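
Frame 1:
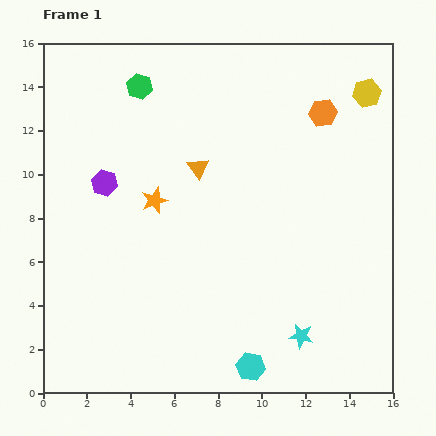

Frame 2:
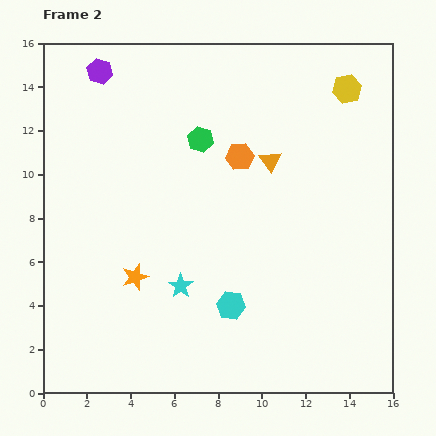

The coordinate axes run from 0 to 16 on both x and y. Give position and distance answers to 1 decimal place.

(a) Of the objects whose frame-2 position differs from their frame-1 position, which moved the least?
the yellow hexagon

(moved 0.9)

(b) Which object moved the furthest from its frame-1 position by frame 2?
the cyan star

(moved 6.0; next 5.1)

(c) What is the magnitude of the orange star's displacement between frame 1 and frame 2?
3.6

The orange star moved from (5.1, 8.8) to (4.2, 5.3), a distance of √(0.9² + 3.5²) ≈ 3.6.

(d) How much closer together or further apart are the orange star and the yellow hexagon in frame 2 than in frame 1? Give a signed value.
+2.1

Distance in frame 1: 10.9. Distance in frame 2: 13.0.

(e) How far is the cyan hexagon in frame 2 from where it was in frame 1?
2.9

The cyan hexagon moved from (9.5, 1.2) to (8.6, 4.0), a distance of √(0.9² + 2.8²) ≈ 2.9.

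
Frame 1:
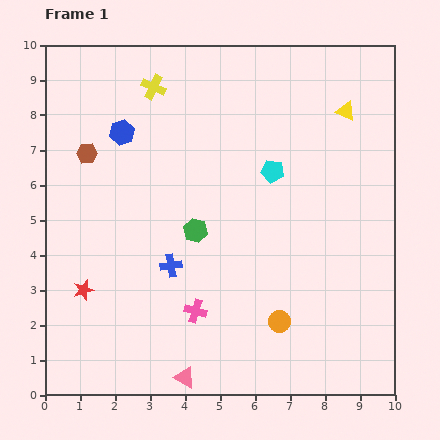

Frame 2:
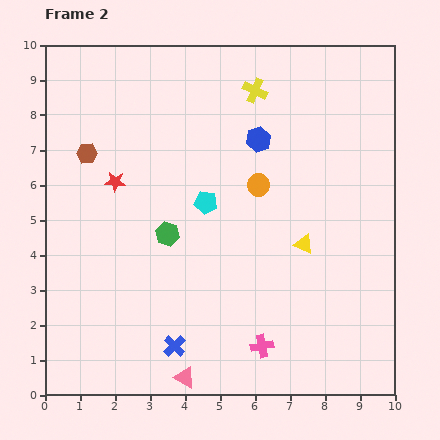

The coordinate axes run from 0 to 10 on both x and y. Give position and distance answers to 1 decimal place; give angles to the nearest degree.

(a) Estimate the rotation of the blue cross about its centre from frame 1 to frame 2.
36° counter-clockwise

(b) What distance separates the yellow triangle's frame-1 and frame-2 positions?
4.0

The yellow triangle moved from (8.6, 8.1) to (7.4, 4.3), a distance of √(1.2² + 3.8²) ≈ 4.0.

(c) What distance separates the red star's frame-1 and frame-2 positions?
3.2

The red star moved from (1.1, 3.0) to (2.0, 6.1), a distance of √(0.9² + 3.1²) ≈ 3.2.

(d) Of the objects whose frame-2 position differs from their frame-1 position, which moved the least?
the green hexagon

(moved 0.8)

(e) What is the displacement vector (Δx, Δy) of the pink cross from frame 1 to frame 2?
(1.9, -1.0)

The pink cross was at (4.3, 2.4) in frame 1 and (6.2, 1.4) in frame 2.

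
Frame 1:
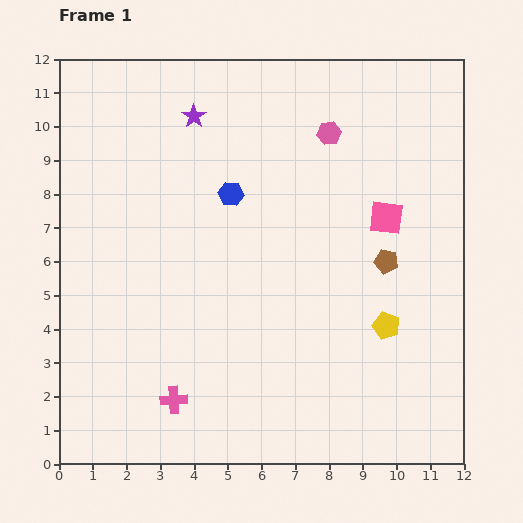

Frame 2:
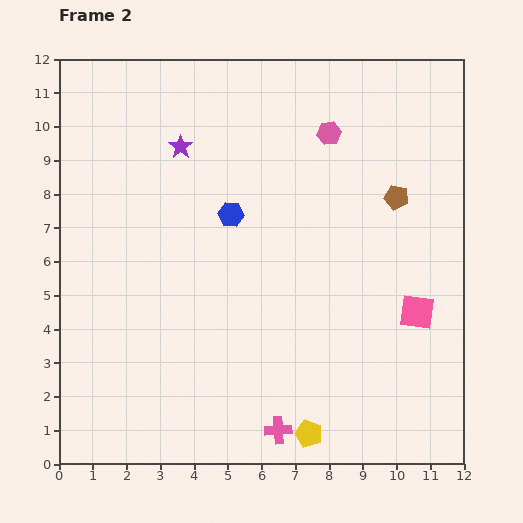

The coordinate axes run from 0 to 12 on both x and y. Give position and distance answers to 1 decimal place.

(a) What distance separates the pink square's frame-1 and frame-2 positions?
2.9

The pink square moved from (9.7, 7.3) to (10.6, 4.5), a distance of √(0.9² + 2.8²) ≈ 2.9.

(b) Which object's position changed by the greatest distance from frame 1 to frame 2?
the yellow pentagon

(moved 3.9; next 3.2)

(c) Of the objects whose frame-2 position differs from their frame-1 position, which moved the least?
the blue hexagon

(moved 0.6)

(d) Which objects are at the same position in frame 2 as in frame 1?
the pink hexagon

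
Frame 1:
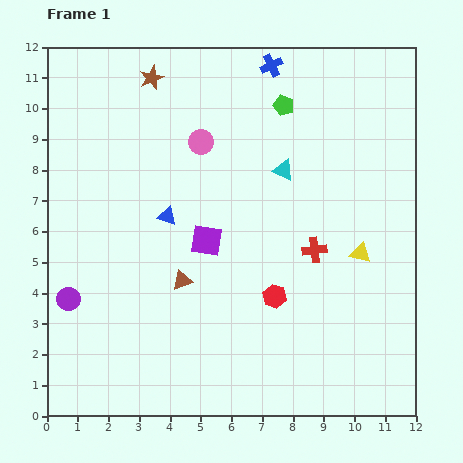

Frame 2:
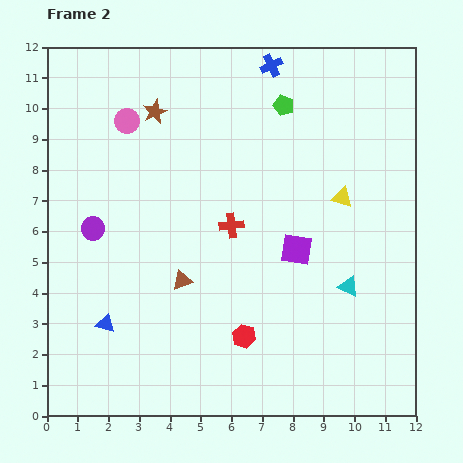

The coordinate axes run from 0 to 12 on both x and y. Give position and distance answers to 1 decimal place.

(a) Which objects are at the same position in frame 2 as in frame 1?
the green pentagon, the brown triangle, the blue cross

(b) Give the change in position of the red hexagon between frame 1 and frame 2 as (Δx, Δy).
(-1.0, -1.3)

The red hexagon was at (7.4, 3.9) in frame 1 and (6.4, 2.6) in frame 2.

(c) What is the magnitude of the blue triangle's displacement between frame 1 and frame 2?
4.0

The blue triangle moved from (3.9, 6.5) to (1.9, 3.0), a distance of √(2.0² + 3.5²) ≈ 4.0.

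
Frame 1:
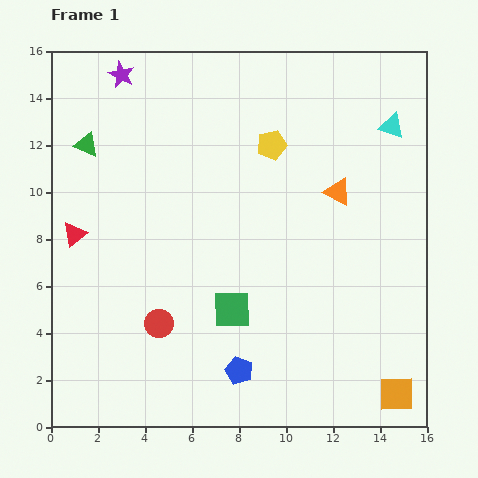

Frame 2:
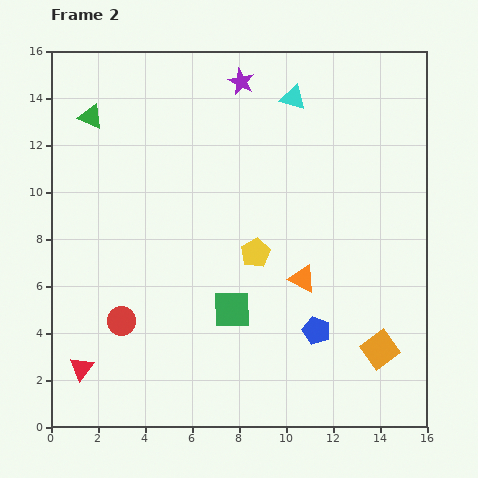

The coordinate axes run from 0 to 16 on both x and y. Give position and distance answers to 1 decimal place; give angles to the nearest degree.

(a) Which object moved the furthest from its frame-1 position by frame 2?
the red triangle

(moved 5.7; next 5.1)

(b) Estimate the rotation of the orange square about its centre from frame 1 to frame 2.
35° counter-clockwise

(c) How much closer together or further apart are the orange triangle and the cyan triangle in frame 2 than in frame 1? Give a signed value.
+4.1

Distance in frame 1: 3.6. Distance in frame 2: 7.7.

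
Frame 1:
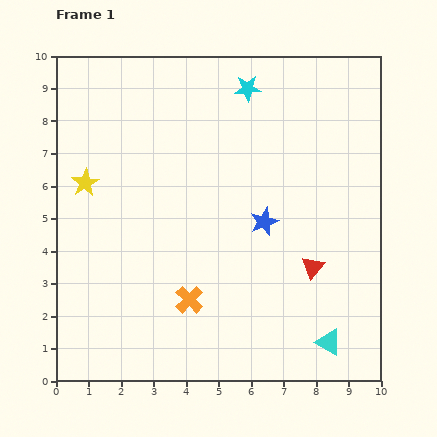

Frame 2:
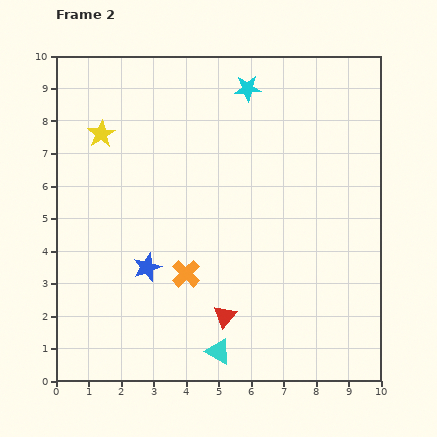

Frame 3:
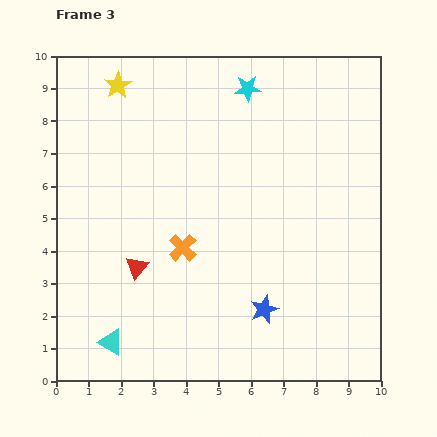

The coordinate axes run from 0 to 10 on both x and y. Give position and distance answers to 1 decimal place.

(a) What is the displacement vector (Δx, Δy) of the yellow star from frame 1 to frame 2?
(0.5, 1.5)

The yellow star was at (0.9, 6.1) in frame 1 and (1.4, 7.6) in frame 2.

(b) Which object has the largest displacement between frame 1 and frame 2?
the blue star

(moved 3.9; next 3.4)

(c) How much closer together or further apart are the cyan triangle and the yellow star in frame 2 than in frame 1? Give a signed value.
-1.4

Distance in frame 1: 9.0. Distance in frame 2: 7.6.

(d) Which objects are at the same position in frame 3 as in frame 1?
the cyan star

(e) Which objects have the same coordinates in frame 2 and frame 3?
the cyan star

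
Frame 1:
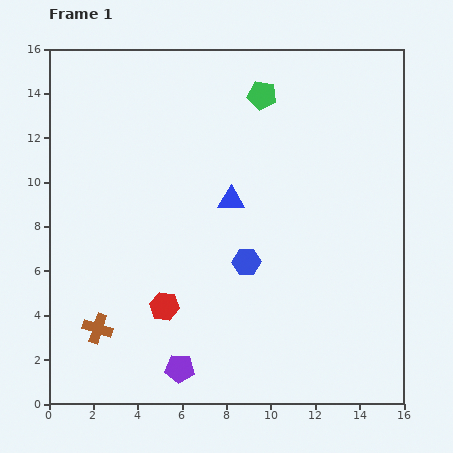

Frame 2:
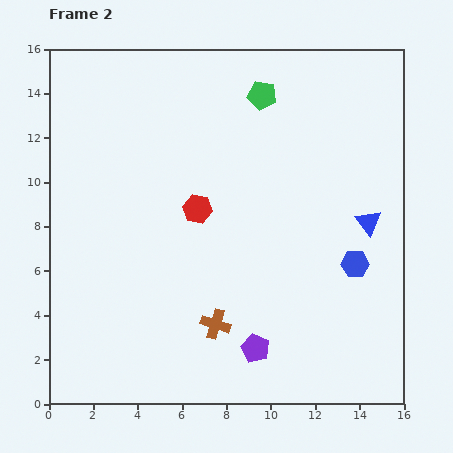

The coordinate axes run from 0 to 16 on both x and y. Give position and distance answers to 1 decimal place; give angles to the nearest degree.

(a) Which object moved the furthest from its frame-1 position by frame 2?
the blue triangle

(moved 6.3; next 5.3)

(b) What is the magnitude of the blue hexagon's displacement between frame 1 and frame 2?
4.9

The blue hexagon moved from (8.9, 6.4) to (13.8, 6.3), a distance of √(4.9² + 0.1²) ≈ 4.9.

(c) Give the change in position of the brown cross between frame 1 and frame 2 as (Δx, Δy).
(5.3, 0.2)

The brown cross was at (2.2, 3.4) in frame 1 and (7.5, 3.6) in frame 2.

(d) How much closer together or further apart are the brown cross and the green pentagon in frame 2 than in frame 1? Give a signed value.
-2.3

Distance in frame 1: 12.8. Distance in frame 2: 10.5.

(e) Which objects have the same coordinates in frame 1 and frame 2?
the green pentagon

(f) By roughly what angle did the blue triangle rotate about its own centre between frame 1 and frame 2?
52° clockwise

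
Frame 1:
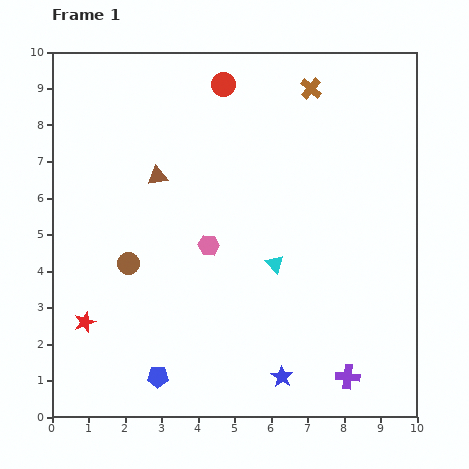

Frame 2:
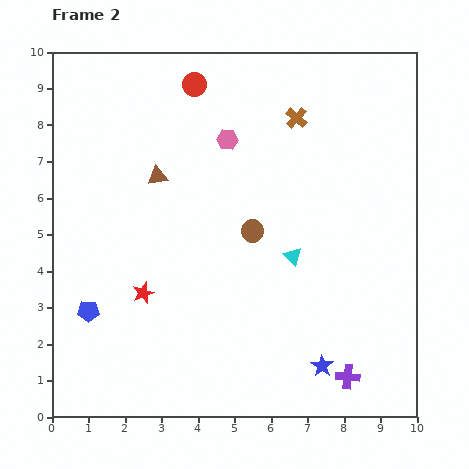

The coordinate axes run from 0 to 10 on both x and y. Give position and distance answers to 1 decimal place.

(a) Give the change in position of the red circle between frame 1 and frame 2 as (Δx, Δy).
(-0.8, 0.0)

The red circle was at (4.7, 9.1) in frame 1 and (3.9, 9.1) in frame 2.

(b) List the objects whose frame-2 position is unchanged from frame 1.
the brown triangle, the purple cross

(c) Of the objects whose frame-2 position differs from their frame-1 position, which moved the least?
the cyan triangle

(moved 0.5)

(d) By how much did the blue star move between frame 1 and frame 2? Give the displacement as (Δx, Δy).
(1.1, 0.3)

The blue star was at (6.3, 1.1) in frame 1 and (7.4, 1.4) in frame 2.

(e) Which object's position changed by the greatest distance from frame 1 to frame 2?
the brown circle

(moved 3.5; next 2.9)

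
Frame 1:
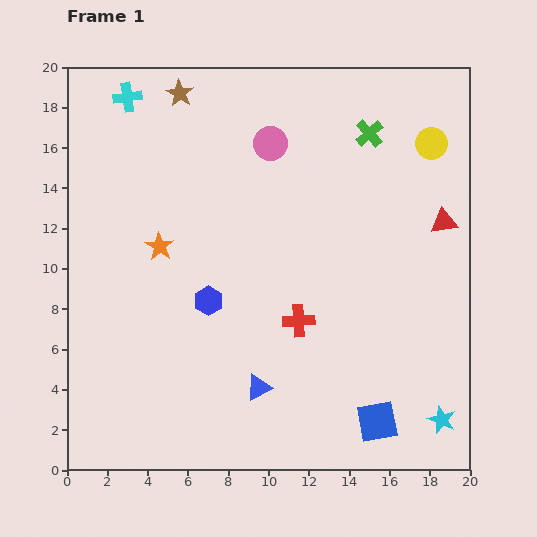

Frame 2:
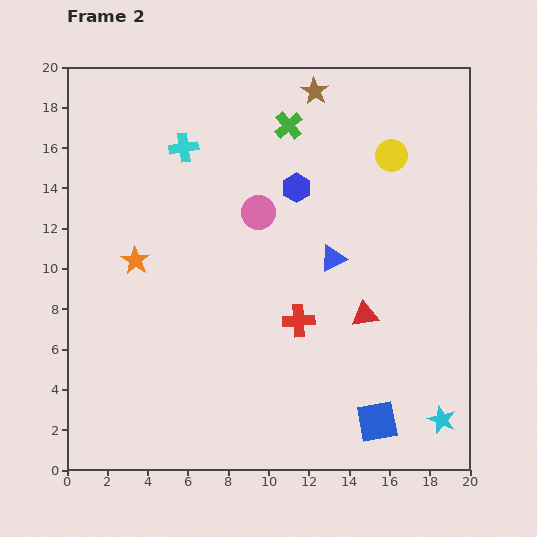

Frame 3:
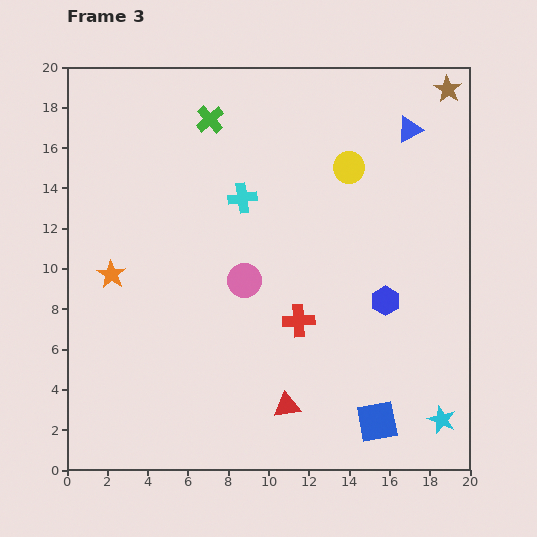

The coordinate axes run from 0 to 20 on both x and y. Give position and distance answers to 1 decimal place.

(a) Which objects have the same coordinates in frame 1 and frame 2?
the blue square, the cyan star, the red cross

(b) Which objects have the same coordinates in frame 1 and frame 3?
the blue square, the cyan star, the red cross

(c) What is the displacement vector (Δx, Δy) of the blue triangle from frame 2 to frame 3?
(3.8, 6.4)

The blue triangle was at (13.2, 10.5) in frame 2 and (17.0, 16.9) in frame 3.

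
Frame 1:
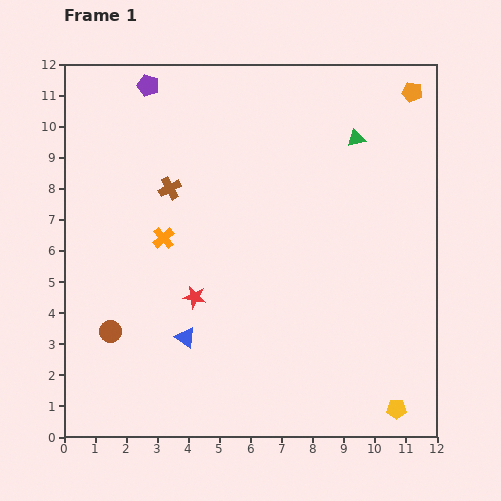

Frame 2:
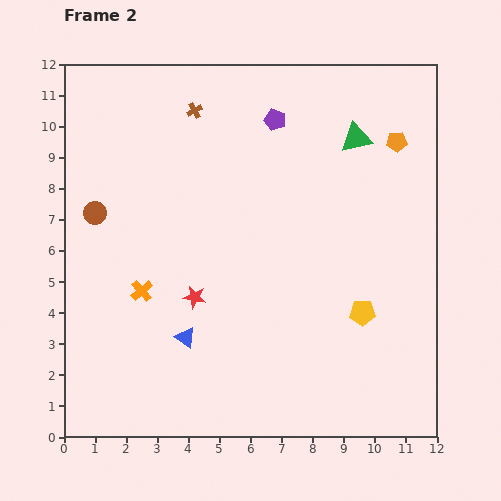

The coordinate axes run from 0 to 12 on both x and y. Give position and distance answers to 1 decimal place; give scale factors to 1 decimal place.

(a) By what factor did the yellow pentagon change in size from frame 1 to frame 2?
1.4×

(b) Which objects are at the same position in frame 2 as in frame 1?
the red star, the green triangle, the blue triangle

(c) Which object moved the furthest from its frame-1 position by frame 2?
the purple pentagon

(moved 4.2; next 3.8)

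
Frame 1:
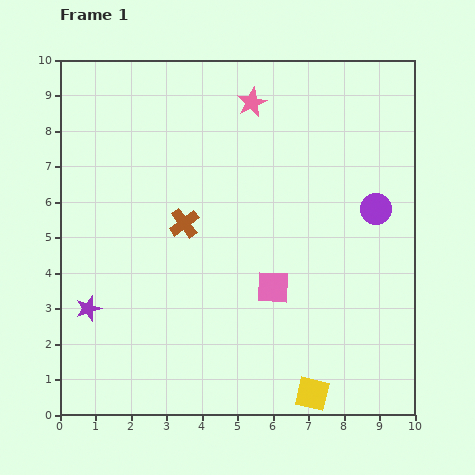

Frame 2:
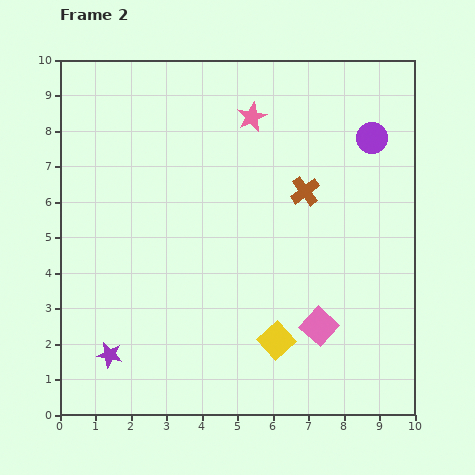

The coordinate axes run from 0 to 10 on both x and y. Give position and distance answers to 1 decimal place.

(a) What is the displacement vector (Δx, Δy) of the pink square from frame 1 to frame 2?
(1.3, -1.1)

The pink square was at (6.0, 3.6) in frame 1 and (7.3, 2.5) in frame 2.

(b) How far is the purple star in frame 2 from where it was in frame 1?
1.4

The purple star moved from (0.8, 3.0) to (1.4, 1.7), a distance of √(0.6² + 1.3²) ≈ 1.4.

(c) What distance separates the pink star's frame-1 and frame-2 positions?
0.4

The pink star moved from (5.4, 8.8) to (5.4, 8.4), a distance of √(0.0² + 0.4²) ≈ 0.4.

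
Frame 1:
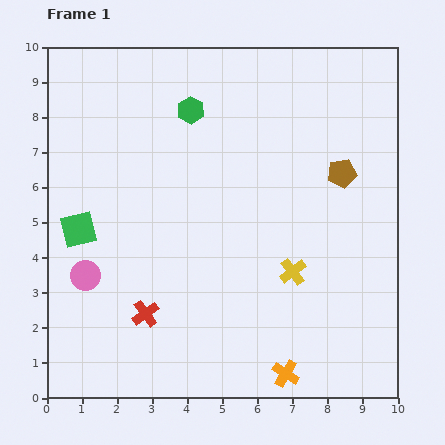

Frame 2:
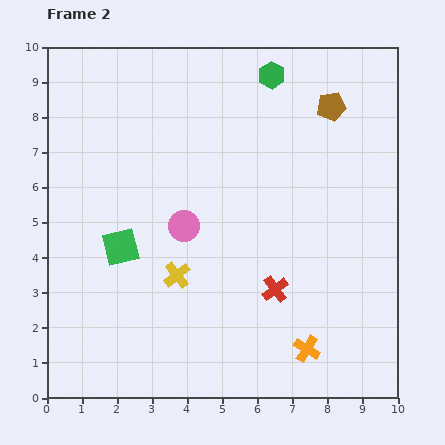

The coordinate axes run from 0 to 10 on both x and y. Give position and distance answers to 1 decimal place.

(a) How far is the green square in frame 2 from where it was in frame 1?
1.3

The green square moved from (0.9, 4.8) to (2.1, 4.3), a distance of √(1.2² + 0.5²) ≈ 1.3.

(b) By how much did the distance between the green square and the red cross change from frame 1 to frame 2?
+1.5

Distance in frame 1: 3.1. Distance in frame 2: 4.6.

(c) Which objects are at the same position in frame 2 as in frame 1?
none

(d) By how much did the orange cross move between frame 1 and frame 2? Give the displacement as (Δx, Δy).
(0.6, 0.7)

The orange cross was at (6.8, 0.7) in frame 1 and (7.4, 1.4) in frame 2.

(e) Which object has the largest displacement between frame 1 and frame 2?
the red cross

(moved 3.8; next 3.3)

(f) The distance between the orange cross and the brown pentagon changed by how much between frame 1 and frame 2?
+1.0

Distance in frame 1: 5.9. Distance in frame 2: 6.9.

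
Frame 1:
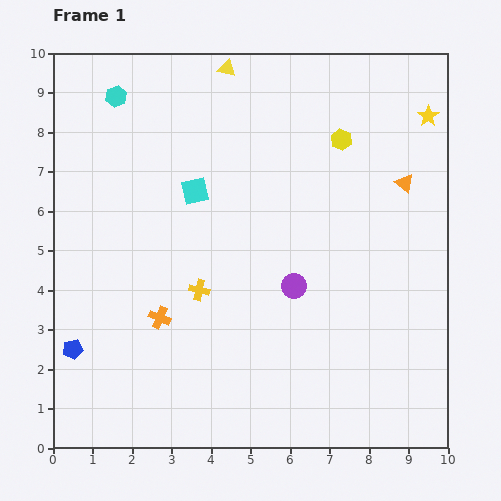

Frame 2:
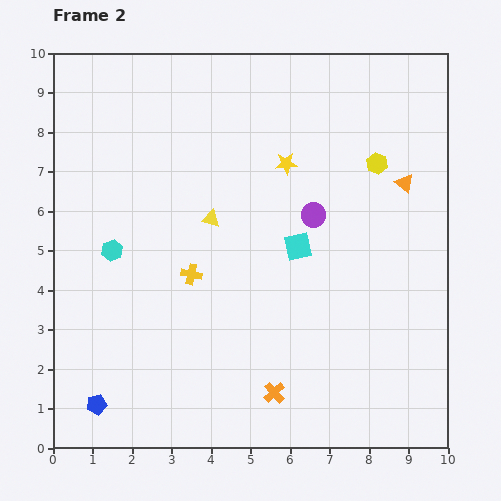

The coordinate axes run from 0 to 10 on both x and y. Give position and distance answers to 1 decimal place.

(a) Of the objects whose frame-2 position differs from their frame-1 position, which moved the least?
the yellow cross

(moved 0.4)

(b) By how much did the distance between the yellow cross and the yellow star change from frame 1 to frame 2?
-3.6

Distance in frame 1: 7.3. Distance in frame 2: 3.7.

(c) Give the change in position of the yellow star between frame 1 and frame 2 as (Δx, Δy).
(-3.6, -1.2)

The yellow star was at (9.5, 8.4) in frame 1 and (5.9, 7.2) in frame 2.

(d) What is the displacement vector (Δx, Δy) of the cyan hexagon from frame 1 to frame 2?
(-0.1, -3.9)

The cyan hexagon was at (1.6, 8.9) in frame 1 and (1.5, 5.0) in frame 2.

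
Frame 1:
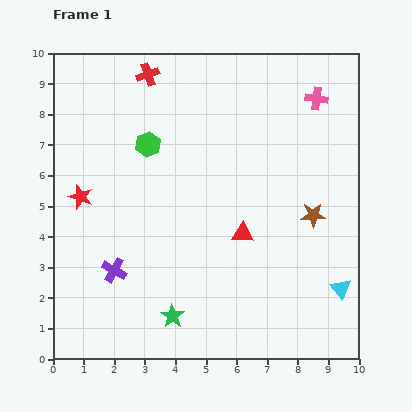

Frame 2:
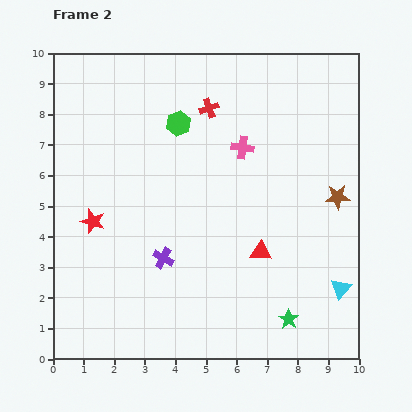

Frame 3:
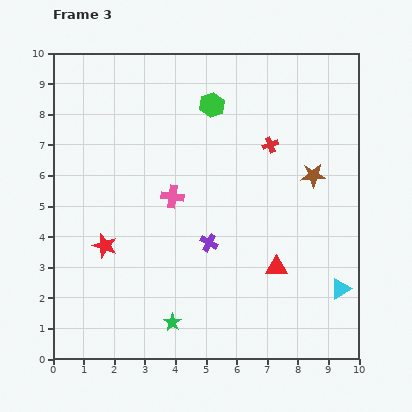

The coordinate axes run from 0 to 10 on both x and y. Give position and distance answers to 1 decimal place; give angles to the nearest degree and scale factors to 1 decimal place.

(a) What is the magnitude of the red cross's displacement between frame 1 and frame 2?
2.3

The red cross moved from (3.1, 9.3) to (5.1, 8.2), a distance of √(2.0² + 1.1²) ≈ 2.3.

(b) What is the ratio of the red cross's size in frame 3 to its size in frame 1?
0.7×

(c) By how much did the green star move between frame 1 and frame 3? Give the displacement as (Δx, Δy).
(0.0, -0.2)

The green star was at (3.9, 1.4) in frame 1 and (3.9, 1.2) in frame 3.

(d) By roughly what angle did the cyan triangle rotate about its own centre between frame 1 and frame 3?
37° clockwise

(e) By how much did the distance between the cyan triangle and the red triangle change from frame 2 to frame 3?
-0.7

Distance in frame 2: 2.9. Distance in frame 3: 2.2.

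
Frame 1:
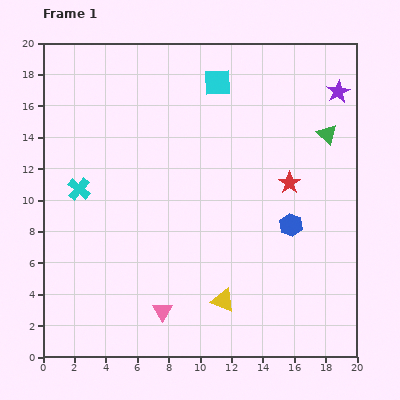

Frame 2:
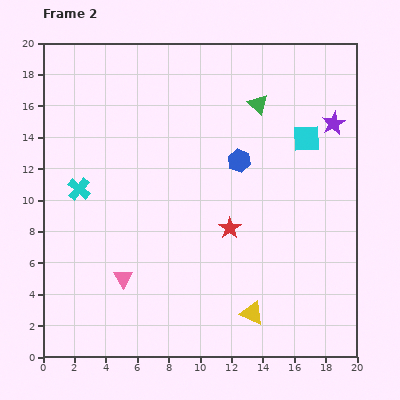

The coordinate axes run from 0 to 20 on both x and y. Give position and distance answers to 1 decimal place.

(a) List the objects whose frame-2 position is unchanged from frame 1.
the cyan cross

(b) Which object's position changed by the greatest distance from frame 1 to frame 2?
the cyan square

(moved 6.7; next 5.3)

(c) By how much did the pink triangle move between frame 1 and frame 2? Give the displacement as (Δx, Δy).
(-2.5, 2.1)

The pink triangle was at (7.6, 2.9) in frame 1 and (5.1, 5.0) in frame 2.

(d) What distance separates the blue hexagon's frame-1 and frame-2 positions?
5.3

The blue hexagon moved from (15.8, 8.4) to (12.5, 12.5), a distance of √(3.3² + 4.1²) ≈ 5.3.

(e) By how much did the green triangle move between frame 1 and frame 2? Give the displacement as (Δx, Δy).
(-4.4, 1.9)

The green triangle was at (18.1, 14.2) in frame 1 and (13.7, 16.1) in frame 2.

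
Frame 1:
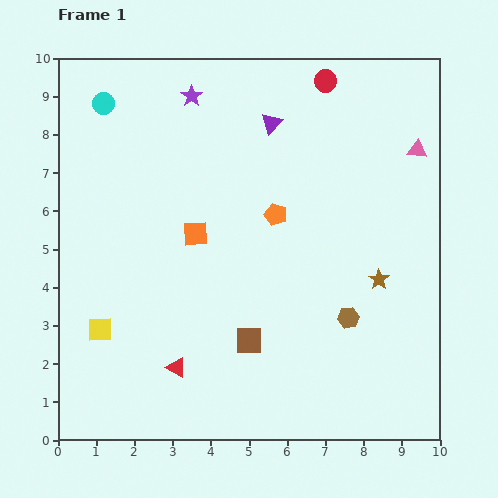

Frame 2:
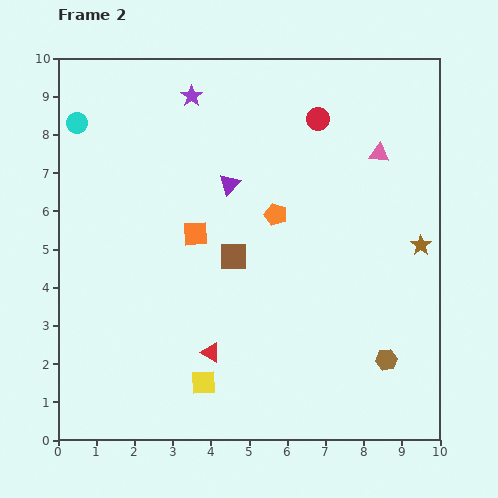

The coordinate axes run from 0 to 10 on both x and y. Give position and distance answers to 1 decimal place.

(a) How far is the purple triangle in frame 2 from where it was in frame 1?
1.9

The purple triangle moved from (5.6, 8.3) to (4.5, 6.7), a distance of √(1.1² + 1.6²) ≈ 1.9.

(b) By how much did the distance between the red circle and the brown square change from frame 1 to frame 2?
-2.9

Distance in frame 1: 7.1. Distance in frame 2: 4.2.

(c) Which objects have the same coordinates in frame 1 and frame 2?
the purple star, the orange pentagon, the orange square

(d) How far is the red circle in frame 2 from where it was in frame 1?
1.0

The red circle moved from (7.0, 9.4) to (6.8, 8.4), a distance of √(0.2² + 1.0²) ≈ 1.0.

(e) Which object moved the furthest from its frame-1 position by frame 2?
the yellow square

(moved 3.0; next 2.2)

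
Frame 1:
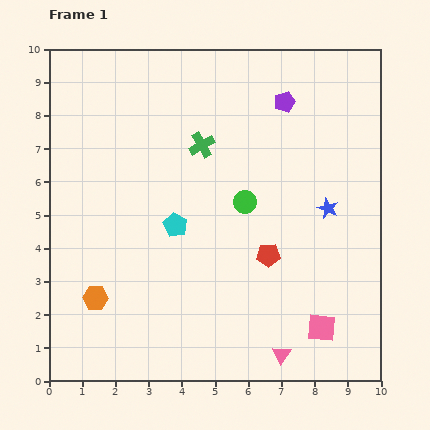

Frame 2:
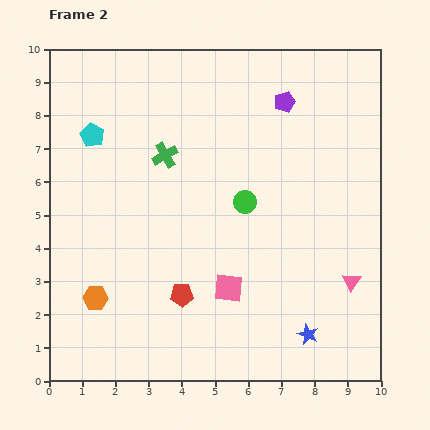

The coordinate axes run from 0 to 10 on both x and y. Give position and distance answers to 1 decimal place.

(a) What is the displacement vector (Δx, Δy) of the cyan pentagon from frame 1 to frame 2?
(-2.5, 2.7)

The cyan pentagon was at (3.8, 4.7) in frame 1 and (1.3, 7.4) in frame 2.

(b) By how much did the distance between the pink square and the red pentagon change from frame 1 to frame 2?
-1.3

Distance in frame 1: 2.7. Distance in frame 2: 1.4.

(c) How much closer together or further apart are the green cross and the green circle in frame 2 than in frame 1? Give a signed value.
+0.7

Distance in frame 1: 2.1. Distance in frame 2: 2.8.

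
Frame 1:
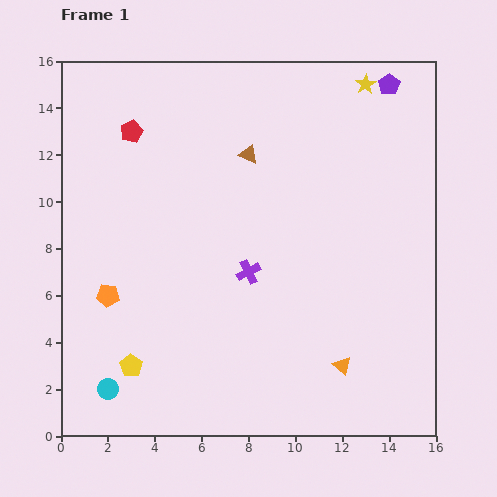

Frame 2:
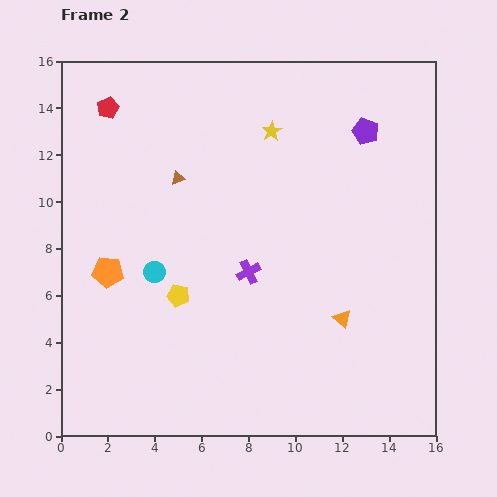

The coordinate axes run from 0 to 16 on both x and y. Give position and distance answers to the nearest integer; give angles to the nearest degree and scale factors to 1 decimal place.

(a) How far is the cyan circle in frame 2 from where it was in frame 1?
5

The cyan circle moved from (2, 2) to (4, 7), a distance of √(2² + 5²) ≈ 5.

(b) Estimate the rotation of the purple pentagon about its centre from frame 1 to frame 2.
19° counter-clockwise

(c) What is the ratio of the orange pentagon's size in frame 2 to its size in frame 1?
1.4×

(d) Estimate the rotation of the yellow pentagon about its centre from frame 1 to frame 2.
19° counter-clockwise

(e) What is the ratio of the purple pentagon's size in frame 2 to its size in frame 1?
1.3×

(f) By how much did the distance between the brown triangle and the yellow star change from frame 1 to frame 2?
-2

Distance in frame 1: 6. Distance in frame 2: 4.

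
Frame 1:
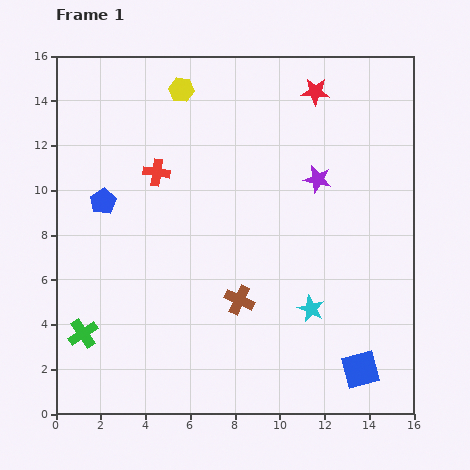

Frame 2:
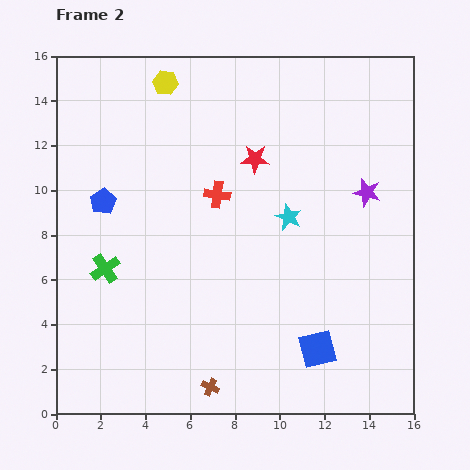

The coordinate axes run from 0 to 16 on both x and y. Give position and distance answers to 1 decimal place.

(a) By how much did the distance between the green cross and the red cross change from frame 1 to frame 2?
-1.9

Distance in frame 1: 7.9. Distance in frame 2: 6.0.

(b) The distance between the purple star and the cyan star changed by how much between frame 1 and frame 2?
-2.1

Distance in frame 1: 5.8. Distance in frame 2: 3.7.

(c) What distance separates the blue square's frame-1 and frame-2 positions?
2.1

The blue square moved from (13.6, 2.0) to (11.7, 2.9), a distance of √(1.9² + 0.9²) ≈ 2.1.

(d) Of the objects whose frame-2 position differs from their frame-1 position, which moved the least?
the yellow hexagon

(moved 0.8)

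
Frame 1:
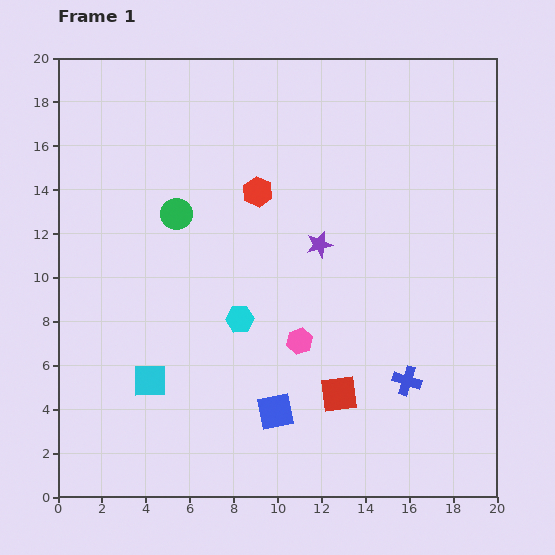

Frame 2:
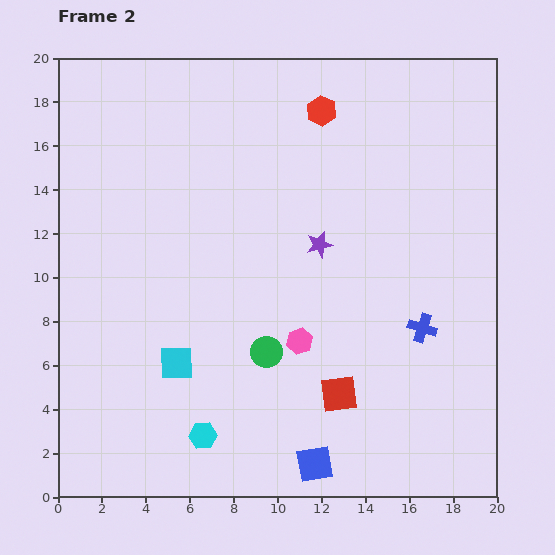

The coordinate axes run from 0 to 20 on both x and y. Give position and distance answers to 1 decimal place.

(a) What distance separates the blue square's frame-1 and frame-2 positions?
3.0

The blue square moved from (9.9, 3.9) to (11.7, 1.5), a distance of √(1.8² + 2.4²) ≈ 3.0.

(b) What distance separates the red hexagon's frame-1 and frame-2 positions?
4.7

The red hexagon moved from (9.1, 13.9) to (12.0, 17.6), a distance of √(2.9² + 3.7²) ≈ 4.7.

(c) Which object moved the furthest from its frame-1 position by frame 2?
the green circle

(moved 7.5; next 5.6)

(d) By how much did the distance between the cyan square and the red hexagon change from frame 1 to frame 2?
+3.4

Distance in frame 1: 9.9. Distance in frame 2: 13.3.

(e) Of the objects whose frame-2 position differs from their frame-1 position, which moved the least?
the cyan square

(moved 1.4)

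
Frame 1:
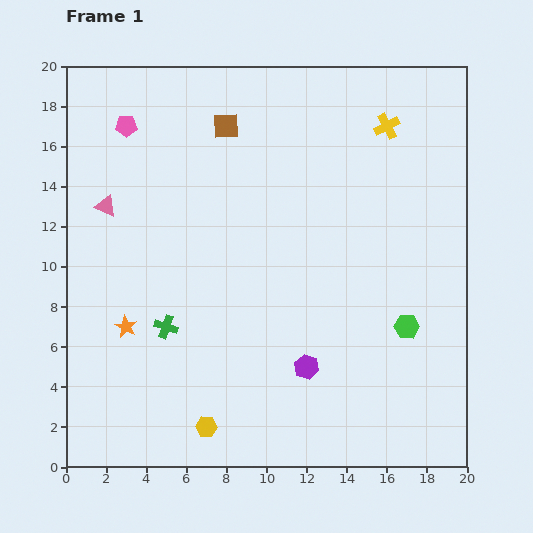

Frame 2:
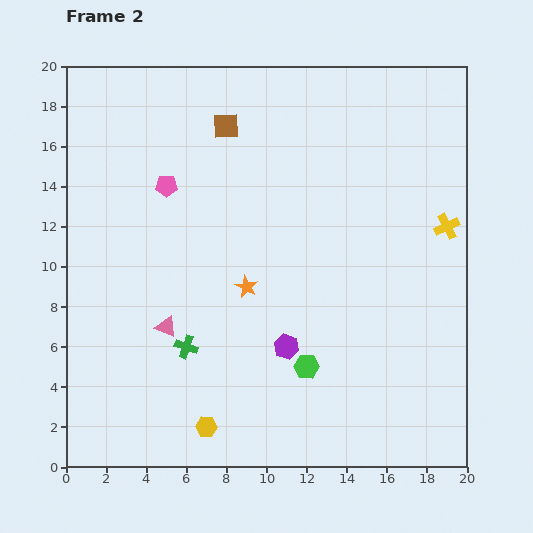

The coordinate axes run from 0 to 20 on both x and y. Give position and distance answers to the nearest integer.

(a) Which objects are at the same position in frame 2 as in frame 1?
the brown square, the yellow hexagon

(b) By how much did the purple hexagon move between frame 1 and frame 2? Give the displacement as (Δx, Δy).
(-1, 1)

The purple hexagon was at (12, 5) in frame 1 and (11, 6) in frame 2.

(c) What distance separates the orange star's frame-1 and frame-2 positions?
6

The orange star moved from (3, 7) to (9, 9), a distance of √(6² + 2²) ≈ 6.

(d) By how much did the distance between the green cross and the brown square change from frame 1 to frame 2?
+1

Distance in frame 1: 10. Distance in frame 2: 11.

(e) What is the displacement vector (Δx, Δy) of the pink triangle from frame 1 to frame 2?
(3, -6)

The pink triangle was at (2, 13) in frame 1 and (5, 7) in frame 2.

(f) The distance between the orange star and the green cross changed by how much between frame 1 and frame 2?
+2

Distance in frame 1: 2. Distance in frame 2: 4.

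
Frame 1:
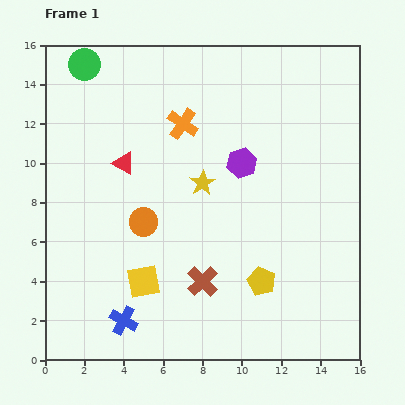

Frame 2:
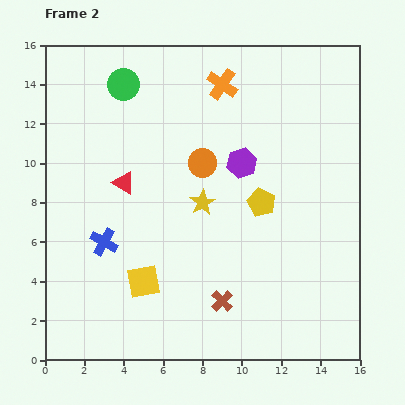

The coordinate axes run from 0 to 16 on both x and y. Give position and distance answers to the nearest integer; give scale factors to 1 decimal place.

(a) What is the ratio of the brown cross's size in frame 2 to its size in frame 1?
0.7×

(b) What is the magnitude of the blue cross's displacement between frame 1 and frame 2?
4

The blue cross moved from (4, 2) to (3, 6), a distance of √(1² + 4²) ≈ 4.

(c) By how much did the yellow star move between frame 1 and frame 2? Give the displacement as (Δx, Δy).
(0, -1)

The yellow star was at (8, 9) in frame 1 and (8, 8) in frame 2.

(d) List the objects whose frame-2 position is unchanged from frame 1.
the purple hexagon, the yellow square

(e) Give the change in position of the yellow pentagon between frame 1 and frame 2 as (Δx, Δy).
(0, 4)

The yellow pentagon was at (11, 4) in frame 1 and (11, 8) in frame 2.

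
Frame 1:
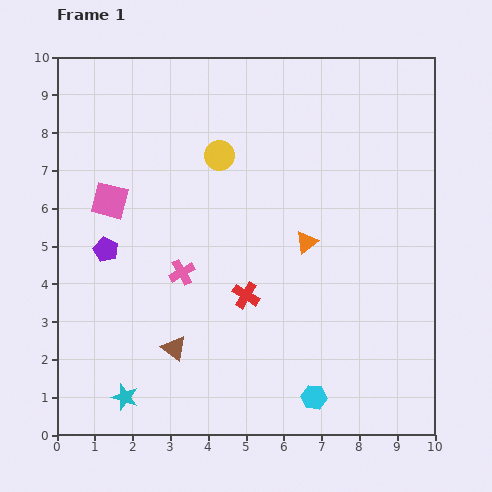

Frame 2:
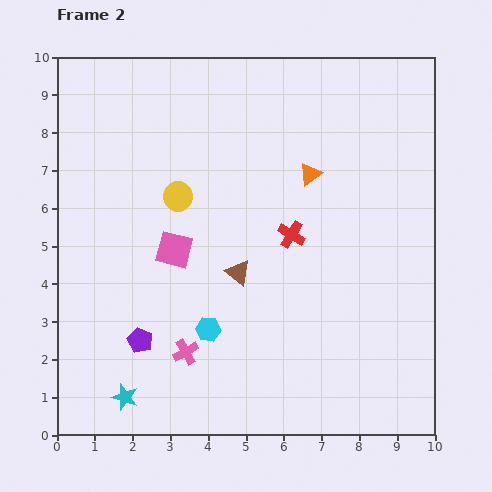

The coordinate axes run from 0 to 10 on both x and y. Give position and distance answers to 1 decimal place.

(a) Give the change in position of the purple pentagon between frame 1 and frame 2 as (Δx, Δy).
(0.9, -2.4)

The purple pentagon was at (1.3, 4.9) in frame 1 and (2.2, 2.5) in frame 2.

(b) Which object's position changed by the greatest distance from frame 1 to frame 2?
the cyan hexagon

(moved 3.3; next 2.6)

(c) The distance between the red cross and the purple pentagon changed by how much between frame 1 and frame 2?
+1.0

Distance in frame 1: 3.9. Distance in frame 2: 4.9.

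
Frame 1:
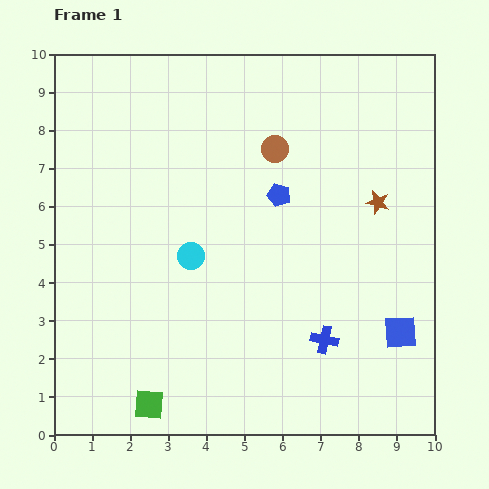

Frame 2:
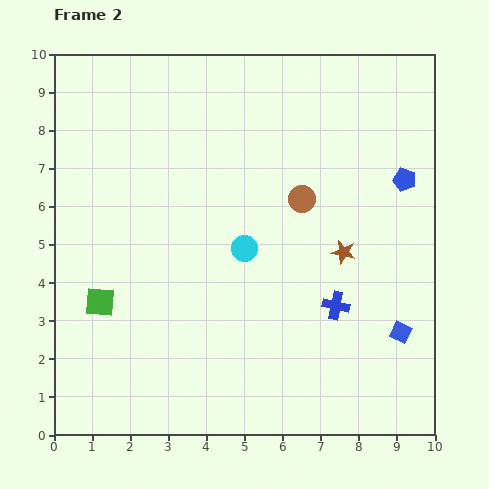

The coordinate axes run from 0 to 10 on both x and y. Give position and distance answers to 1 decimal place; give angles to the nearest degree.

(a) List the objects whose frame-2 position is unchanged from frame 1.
the blue square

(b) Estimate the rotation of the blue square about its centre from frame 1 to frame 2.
29° clockwise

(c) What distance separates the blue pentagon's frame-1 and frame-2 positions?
3.3

The blue pentagon moved from (5.9, 6.3) to (9.2, 6.7), a distance of √(3.3² + 0.4²) ≈ 3.3.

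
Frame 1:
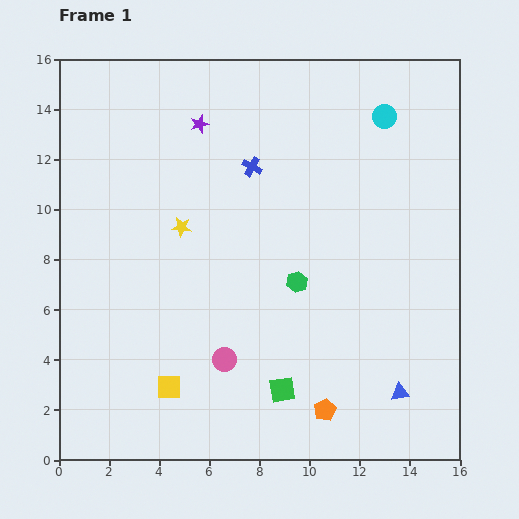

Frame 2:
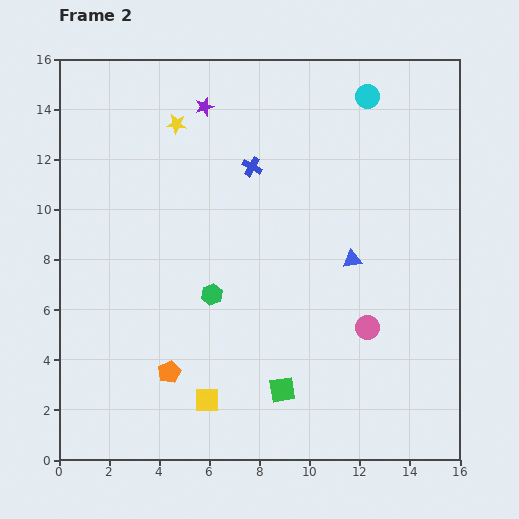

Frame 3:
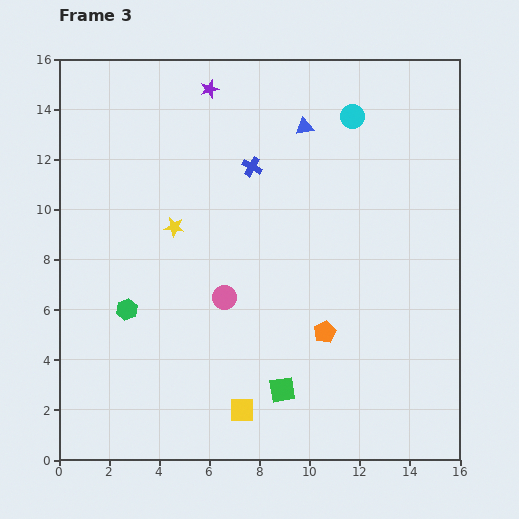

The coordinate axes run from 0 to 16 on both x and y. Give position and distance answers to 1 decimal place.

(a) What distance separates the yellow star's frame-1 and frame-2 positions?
4.1

The yellow star moved from (4.9, 9.3) to (4.7, 13.4), a distance of √(0.2² + 4.1²) ≈ 4.1.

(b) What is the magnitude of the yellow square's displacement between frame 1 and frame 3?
3.0

The yellow square moved from (4.4, 2.9) to (7.3, 2.0), a distance of √(2.9² + 0.9²) ≈ 3.0.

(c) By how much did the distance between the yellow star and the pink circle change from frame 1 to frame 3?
-2.2

Distance in frame 1: 5.6. Distance in frame 3: 3.4.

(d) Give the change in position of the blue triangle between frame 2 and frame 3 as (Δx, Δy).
(-1.9, 5.3)

The blue triangle was at (11.7, 8.0) in frame 2 and (9.8, 13.3) in frame 3.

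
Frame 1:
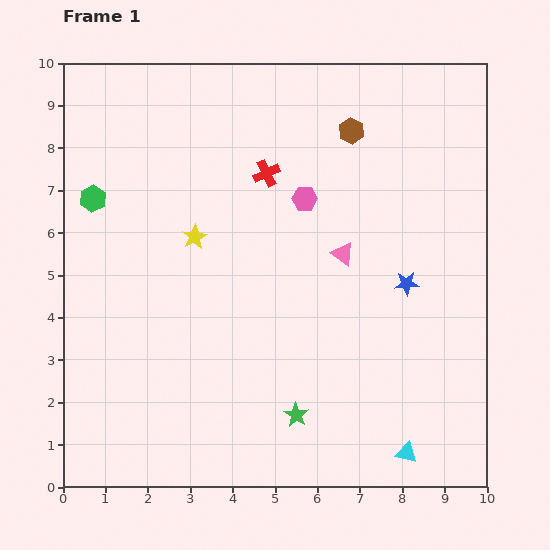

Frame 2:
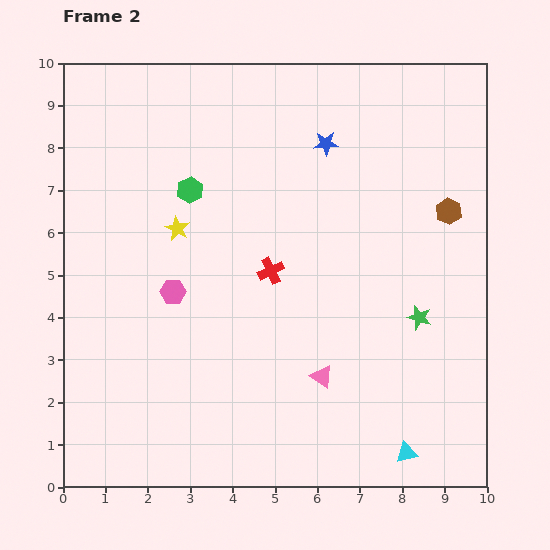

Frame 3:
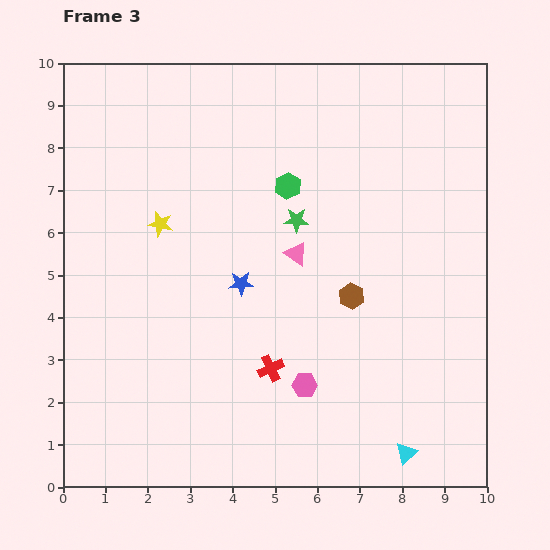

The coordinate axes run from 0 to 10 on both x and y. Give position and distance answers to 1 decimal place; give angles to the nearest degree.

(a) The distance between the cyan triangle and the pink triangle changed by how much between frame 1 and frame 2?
-2.2

Distance in frame 1: 4.9. Distance in frame 2: 2.7.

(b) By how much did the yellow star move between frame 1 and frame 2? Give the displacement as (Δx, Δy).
(-0.4, 0.2)

The yellow star was at (3.1, 5.9) in frame 1 and (2.7, 6.1) in frame 2.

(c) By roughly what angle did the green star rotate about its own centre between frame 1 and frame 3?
31° counter-clockwise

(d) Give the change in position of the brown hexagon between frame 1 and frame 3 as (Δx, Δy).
(0.0, -3.9)

The brown hexagon was at (6.8, 8.4) in frame 1 and (6.8, 4.5) in frame 3.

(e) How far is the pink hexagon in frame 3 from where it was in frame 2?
3.8

The pink hexagon moved from (2.6, 4.6) to (5.7, 2.4), a distance of √(3.1² + 2.2²) ≈ 3.8.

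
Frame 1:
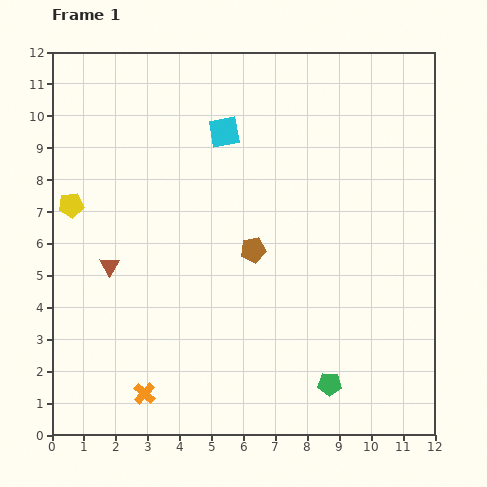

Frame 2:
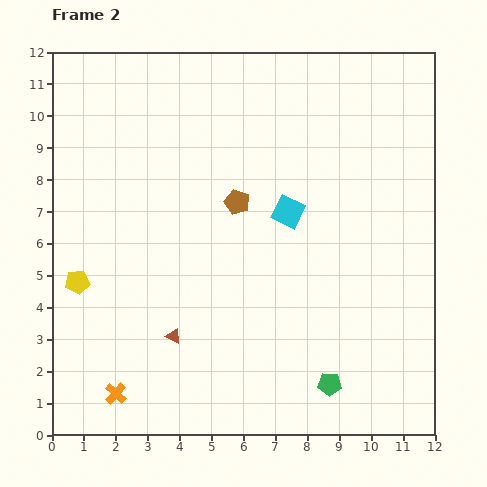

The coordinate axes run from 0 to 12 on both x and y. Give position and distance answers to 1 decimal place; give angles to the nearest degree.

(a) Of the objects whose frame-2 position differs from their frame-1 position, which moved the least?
the orange cross

(moved 0.9)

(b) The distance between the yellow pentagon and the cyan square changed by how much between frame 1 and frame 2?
+1.7

Distance in frame 1: 5.3. Distance in frame 2: 7.0.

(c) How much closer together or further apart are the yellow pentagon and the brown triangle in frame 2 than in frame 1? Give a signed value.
+1.2

Distance in frame 1: 2.2. Distance in frame 2: 3.4.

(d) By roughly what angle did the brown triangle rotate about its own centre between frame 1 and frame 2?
36° counter-clockwise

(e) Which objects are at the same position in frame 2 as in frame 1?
the green pentagon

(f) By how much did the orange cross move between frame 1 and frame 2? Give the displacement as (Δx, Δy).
(-0.9, 0.0)

The orange cross was at (2.9, 1.3) in frame 1 and (2.0, 1.3) in frame 2.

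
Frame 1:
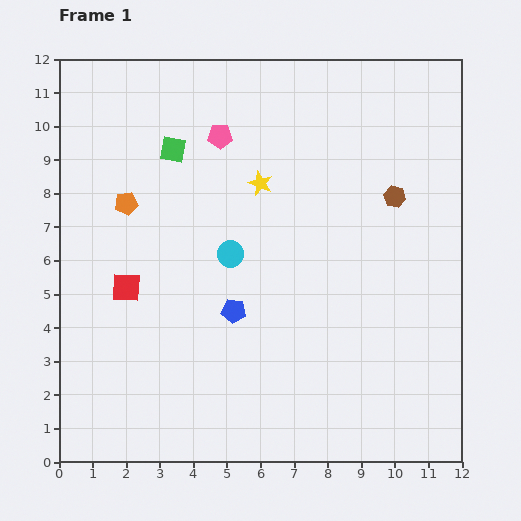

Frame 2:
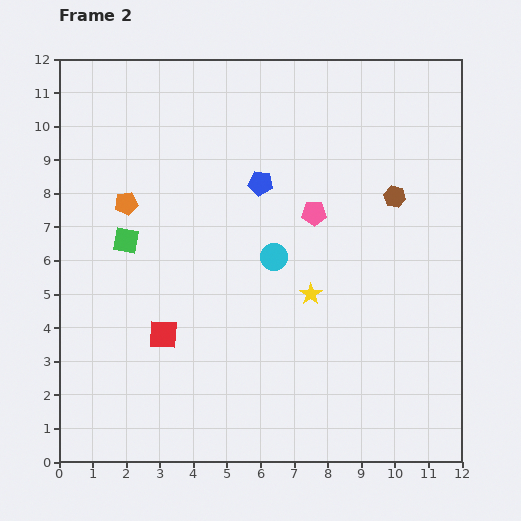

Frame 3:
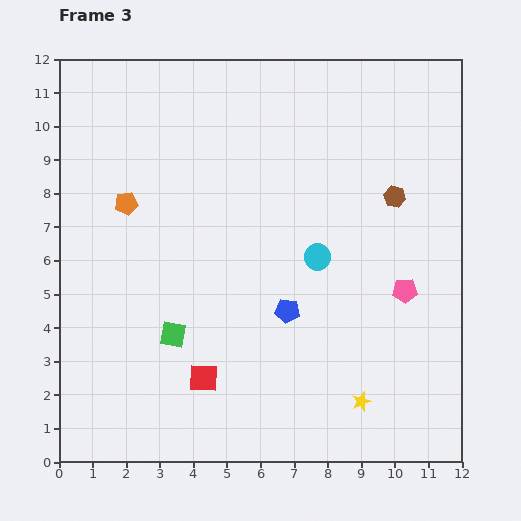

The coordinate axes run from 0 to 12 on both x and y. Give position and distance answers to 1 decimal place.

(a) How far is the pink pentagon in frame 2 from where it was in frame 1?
3.6

The pink pentagon moved from (4.8, 9.7) to (7.6, 7.4), a distance of √(2.8² + 2.3²) ≈ 3.6.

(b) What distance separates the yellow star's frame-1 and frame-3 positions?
7.2

The yellow star moved from (6.0, 8.3) to (9.0, 1.8), a distance of √(3.0² + 6.5²) ≈ 7.2.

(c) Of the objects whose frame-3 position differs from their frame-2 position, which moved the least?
the cyan circle

(moved 1.3)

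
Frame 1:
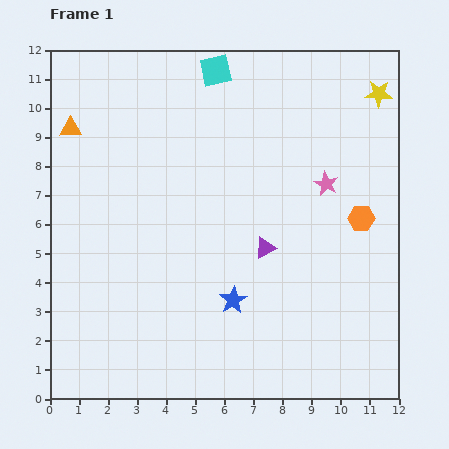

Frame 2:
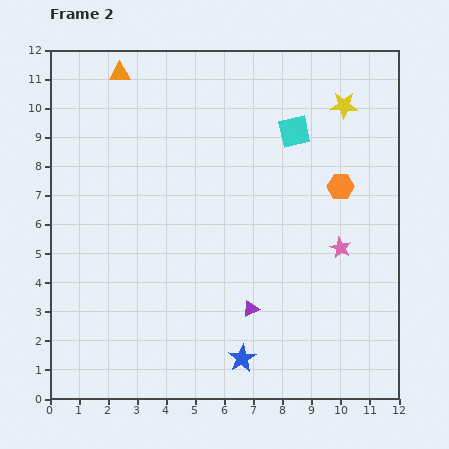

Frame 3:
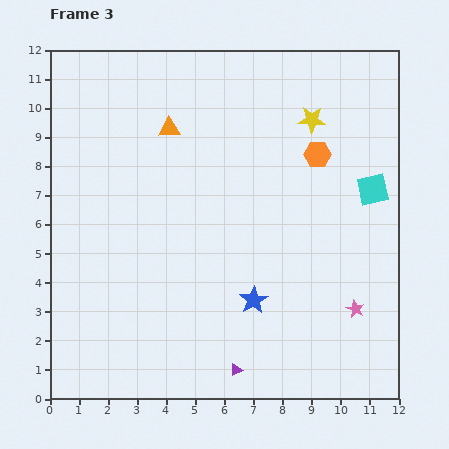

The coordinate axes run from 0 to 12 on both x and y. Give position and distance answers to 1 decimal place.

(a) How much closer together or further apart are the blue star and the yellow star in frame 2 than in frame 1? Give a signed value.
+0.7

Distance in frame 1: 8.7. Distance in frame 2: 9.4.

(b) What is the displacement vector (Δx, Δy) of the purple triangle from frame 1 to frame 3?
(-1.0, -4.2)

The purple triangle was at (7.4, 5.2) in frame 1 and (6.4, 1.0) in frame 3.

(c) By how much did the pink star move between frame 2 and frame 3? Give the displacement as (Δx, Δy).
(0.5, -2.1)

The pink star was at (10.0, 5.2) in frame 2 and (10.5, 3.1) in frame 3.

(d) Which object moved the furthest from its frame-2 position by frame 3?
the cyan square

(moved 3.4; next 2.5)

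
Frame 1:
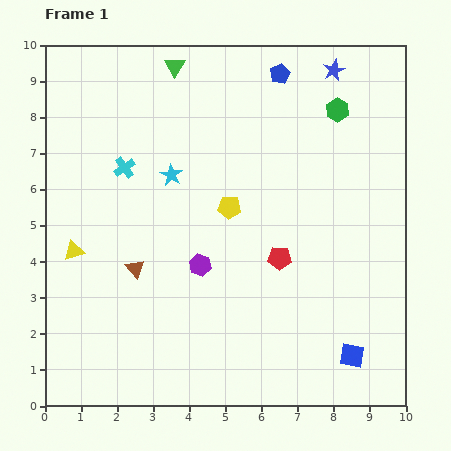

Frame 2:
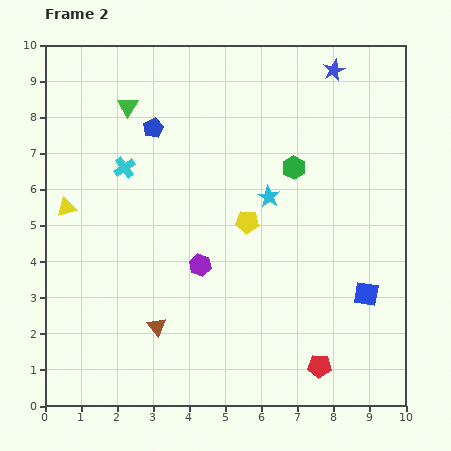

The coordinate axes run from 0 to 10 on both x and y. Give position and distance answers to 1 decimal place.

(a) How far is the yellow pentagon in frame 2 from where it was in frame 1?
0.6

The yellow pentagon moved from (5.1, 5.5) to (5.6, 5.1), a distance of √(0.5² + 0.4²) ≈ 0.6.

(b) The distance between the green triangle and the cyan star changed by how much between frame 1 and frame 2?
+1.6

Distance in frame 1: 3.0. Distance in frame 2: 4.6.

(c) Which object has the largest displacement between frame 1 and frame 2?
the blue pentagon

(moved 3.8; next 3.2)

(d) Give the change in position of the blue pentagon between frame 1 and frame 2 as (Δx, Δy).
(-3.5, -1.5)

The blue pentagon was at (6.5, 9.2) in frame 1 and (3.0, 7.7) in frame 2.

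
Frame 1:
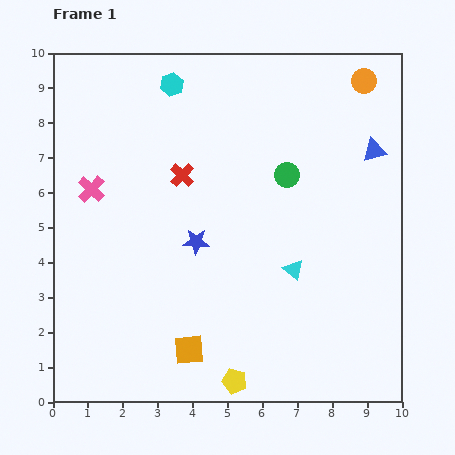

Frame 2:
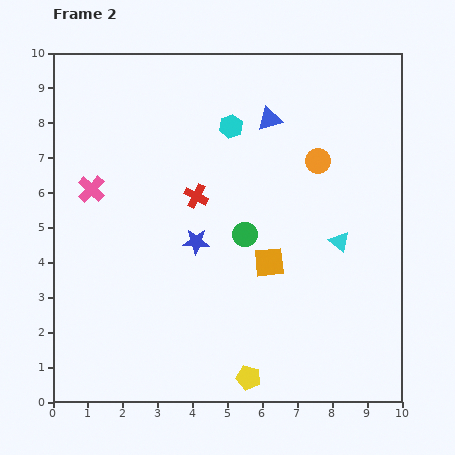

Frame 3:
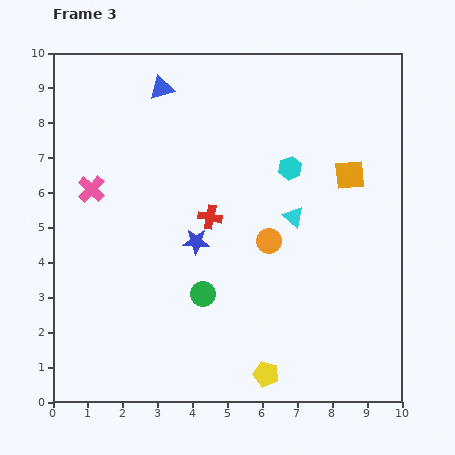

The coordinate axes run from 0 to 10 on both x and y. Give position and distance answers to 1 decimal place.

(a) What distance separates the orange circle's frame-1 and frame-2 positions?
2.6

The orange circle moved from (8.9, 9.2) to (7.6, 6.9), a distance of √(1.3² + 2.3²) ≈ 2.6.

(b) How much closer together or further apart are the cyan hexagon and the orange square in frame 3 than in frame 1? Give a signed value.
-5.9

Distance in frame 1: 7.6. Distance in frame 3: 1.7.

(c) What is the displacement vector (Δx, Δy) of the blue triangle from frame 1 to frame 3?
(-6.1, 1.8)

The blue triangle was at (9.2, 7.2) in frame 1 and (3.1, 9.0) in frame 3.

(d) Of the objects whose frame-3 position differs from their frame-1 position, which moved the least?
the yellow pentagon

(moved 0.9)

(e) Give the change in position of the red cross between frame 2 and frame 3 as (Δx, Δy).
(0.4, -0.6)

The red cross was at (4.1, 5.9) in frame 2 and (4.5, 5.3) in frame 3.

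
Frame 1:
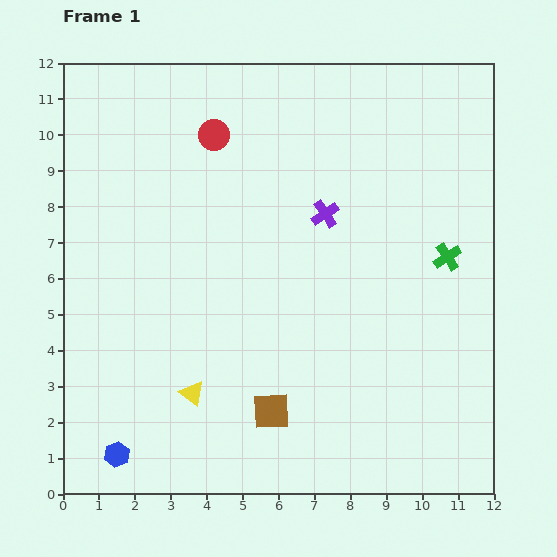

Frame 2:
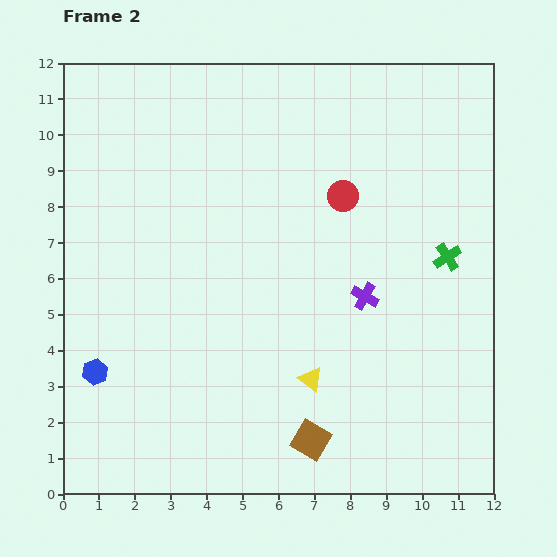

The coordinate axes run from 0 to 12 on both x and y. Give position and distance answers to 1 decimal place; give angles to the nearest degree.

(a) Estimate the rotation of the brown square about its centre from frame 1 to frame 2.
34° clockwise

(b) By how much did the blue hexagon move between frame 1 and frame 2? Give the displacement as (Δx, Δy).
(-0.6, 2.3)

The blue hexagon was at (1.5, 1.1) in frame 1 and (0.9, 3.4) in frame 2.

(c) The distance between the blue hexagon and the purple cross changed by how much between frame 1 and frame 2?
-1.1

Distance in frame 1: 8.9. Distance in frame 2: 7.8.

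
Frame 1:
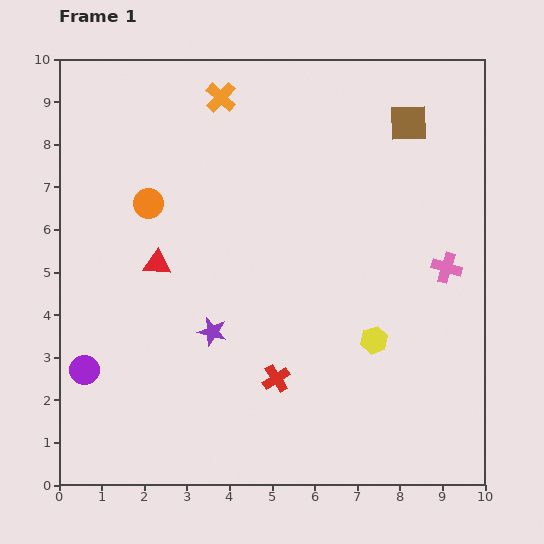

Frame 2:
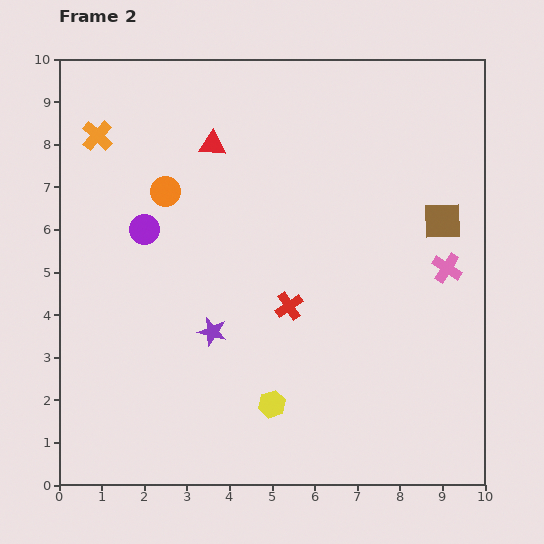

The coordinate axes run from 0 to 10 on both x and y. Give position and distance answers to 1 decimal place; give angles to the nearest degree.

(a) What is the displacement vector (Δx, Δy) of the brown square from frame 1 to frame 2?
(0.8, -2.3)

The brown square was at (8.2, 8.5) in frame 1 and (9.0, 6.2) in frame 2.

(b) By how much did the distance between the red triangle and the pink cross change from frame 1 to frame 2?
-0.6

Distance in frame 1: 6.8. Distance in frame 2: 6.2.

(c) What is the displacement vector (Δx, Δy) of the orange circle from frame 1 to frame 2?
(0.4, 0.3)

The orange circle was at (2.1, 6.6) in frame 1 and (2.5, 6.9) in frame 2.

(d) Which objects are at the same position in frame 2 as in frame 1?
the purple star, the pink cross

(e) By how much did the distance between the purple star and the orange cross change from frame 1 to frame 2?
-0.2

Distance in frame 1: 5.5. Distance in frame 2: 5.3.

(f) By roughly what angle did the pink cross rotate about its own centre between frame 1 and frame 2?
16° clockwise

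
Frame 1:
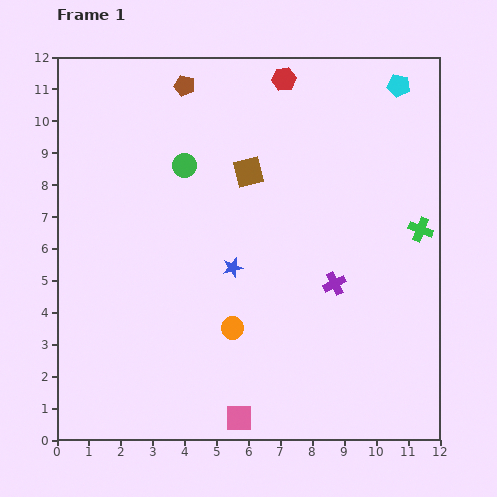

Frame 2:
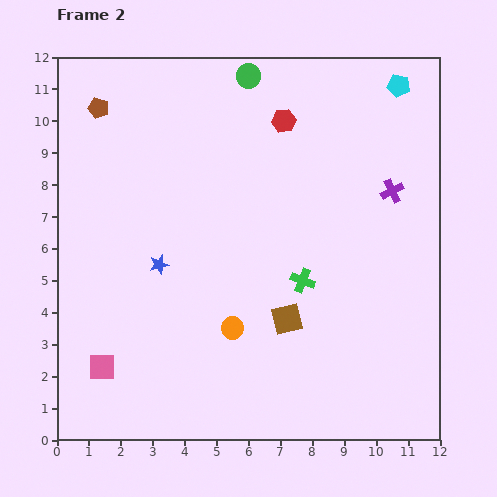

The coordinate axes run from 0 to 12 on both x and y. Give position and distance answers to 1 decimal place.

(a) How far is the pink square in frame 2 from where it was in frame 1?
4.6

The pink square moved from (5.7, 0.7) to (1.4, 2.3), a distance of √(4.3² + 1.6²) ≈ 4.6.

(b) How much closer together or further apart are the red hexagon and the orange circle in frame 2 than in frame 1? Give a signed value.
-1.3

Distance in frame 1: 8.0. Distance in frame 2: 6.7.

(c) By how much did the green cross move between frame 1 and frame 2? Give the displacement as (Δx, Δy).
(-3.7, -1.6)

The green cross was at (11.4, 6.6) in frame 1 and (7.7, 5.0) in frame 2.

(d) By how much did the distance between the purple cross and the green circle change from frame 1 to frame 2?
-0.2

Distance in frame 1: 6.0. Distance in frame 2: 5.8.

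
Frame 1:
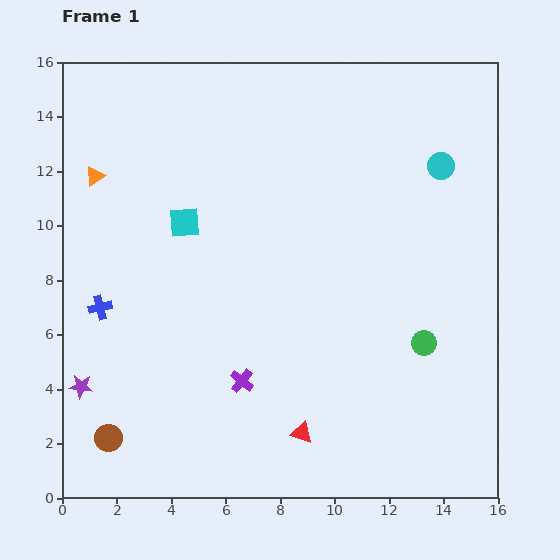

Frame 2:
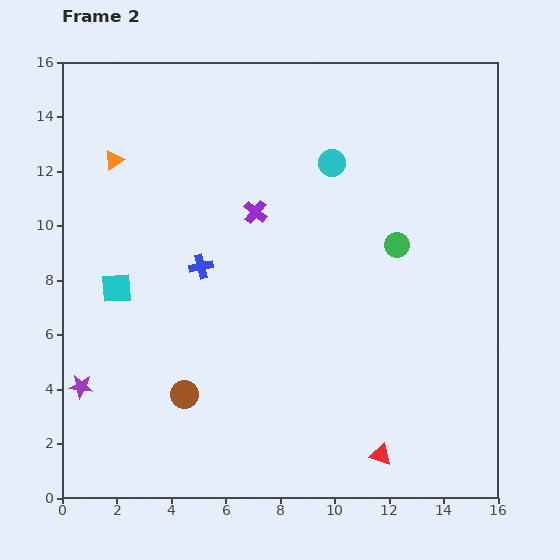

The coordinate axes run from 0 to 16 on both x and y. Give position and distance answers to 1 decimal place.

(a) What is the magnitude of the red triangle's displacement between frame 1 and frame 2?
3.0

The red triangle moved from (8.8, 2.4) to (11.7, 1.6), a distance of √(2.9² + 0.8²) ≈ 3.0.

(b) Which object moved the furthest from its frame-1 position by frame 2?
the purple cross

(moved 6.2; next 4.0)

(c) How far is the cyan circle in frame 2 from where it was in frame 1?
4.0

The cyan circle moved from (13.9, 12.2) to (9.9, 12.3), a distance of √(4.0² + 0.1²) ≈ 4.0.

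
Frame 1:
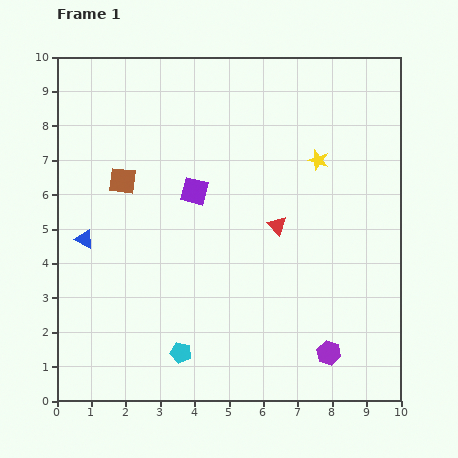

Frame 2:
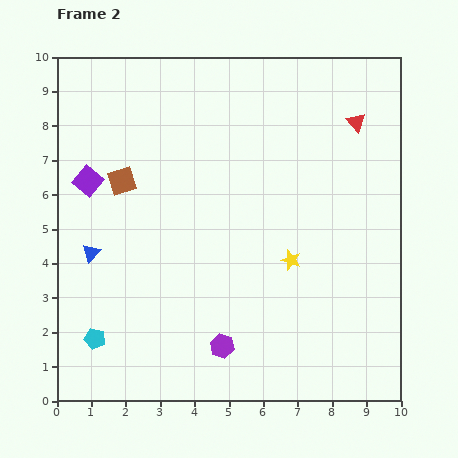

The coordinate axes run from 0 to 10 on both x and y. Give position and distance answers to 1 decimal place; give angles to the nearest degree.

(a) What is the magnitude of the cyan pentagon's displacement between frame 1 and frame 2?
2.5

The cyan pentagon moved from (3.6, 1.4) to (1.1, 1.8), a distance of √(2.5² + 0.4²) ≈ 2.5.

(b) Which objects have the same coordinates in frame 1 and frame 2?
the brown square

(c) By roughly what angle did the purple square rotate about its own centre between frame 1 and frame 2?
24° clockwise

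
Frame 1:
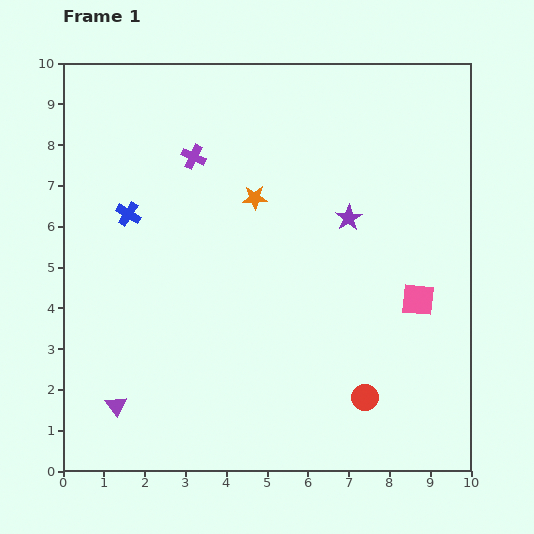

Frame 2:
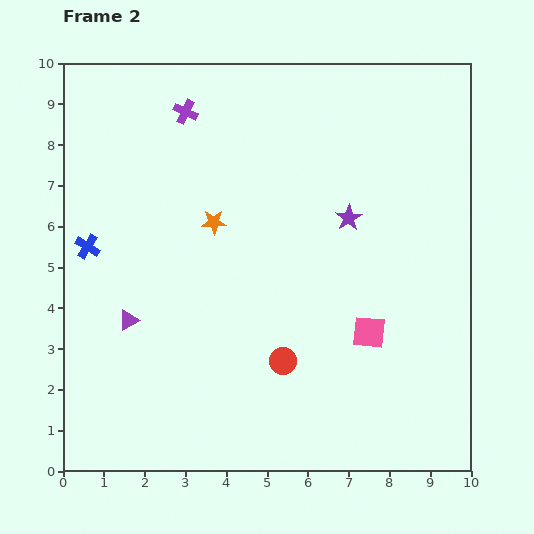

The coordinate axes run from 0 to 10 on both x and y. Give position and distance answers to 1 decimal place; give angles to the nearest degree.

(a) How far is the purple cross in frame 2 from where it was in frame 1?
1.1

The purple cross moved from (3.2, 7.7) to (3.0, 8.8), a distance of √(0.2² + 1.1²) ≈ 1.1.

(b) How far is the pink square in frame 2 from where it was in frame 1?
1.4

The pink square moved from (8.7, 4.2) to (7.5, 3.4), a distance of √(1.2² + 0.8²) ≈ 1.4.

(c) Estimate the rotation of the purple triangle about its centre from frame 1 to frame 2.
35° clockwise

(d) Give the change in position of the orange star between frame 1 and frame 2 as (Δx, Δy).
(-1.0, -0.6)

The orange star was at (4.7, 6.7) in frame 1 and (3.7, 6.1) in frame 2.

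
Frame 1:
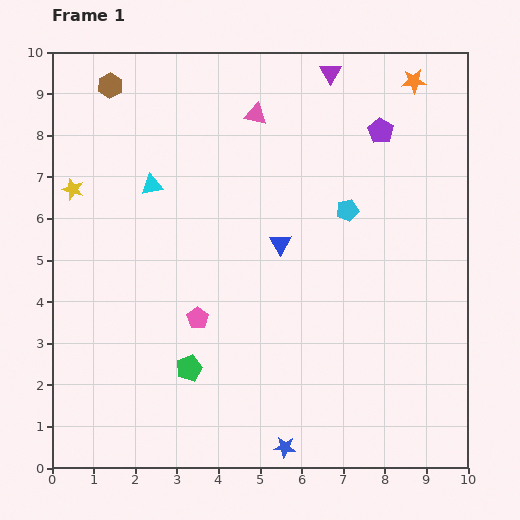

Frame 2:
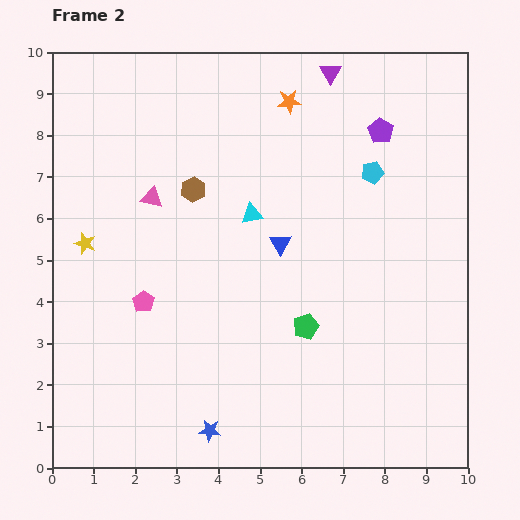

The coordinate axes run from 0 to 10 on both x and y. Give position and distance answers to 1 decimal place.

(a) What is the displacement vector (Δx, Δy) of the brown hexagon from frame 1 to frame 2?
(2.0, -2.5)

The brown hexagon was at (1.4, 9.2) in frame 1 and (3.4, 6.7) in frame 2.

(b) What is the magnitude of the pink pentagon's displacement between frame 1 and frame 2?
1.4

The pink pentagon moved from (3.5, 3.6) to (2.2, 4.0), a distance of √(1.3² + 0.4²) ≈ 1.4.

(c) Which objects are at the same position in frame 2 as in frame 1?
the purple pentagon, the blue triangle, the purple triangle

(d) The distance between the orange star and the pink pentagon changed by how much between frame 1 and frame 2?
-1.8

Distance in frame 1: 7.7. Distance in frame 2: 5.9.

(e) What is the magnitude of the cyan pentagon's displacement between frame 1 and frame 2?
1.1

The cyan pentagon moved from (7.1, 6.2) to (7.7, 7.1), a distance of √(0.6² + 0.9²) ≈ 1.1.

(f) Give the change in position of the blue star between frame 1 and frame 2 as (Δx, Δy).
(-1.8, 0.4)

The blue star was at (5.6, 0.5) in frame 1 and (3.8, 0.9) in frame 2.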